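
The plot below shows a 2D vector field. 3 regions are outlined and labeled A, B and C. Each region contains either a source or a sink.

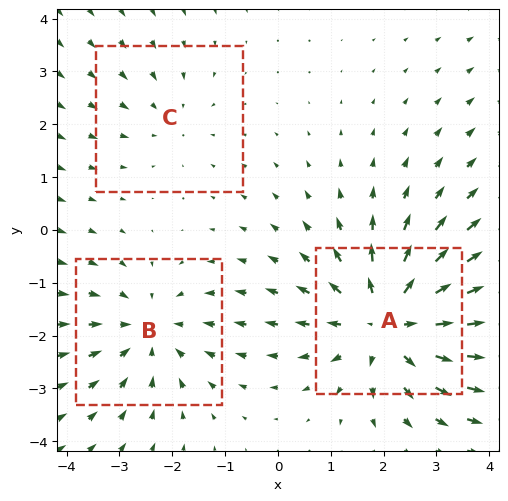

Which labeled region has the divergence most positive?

Divergence at each region's feature centre — A: about +5, B: about -3, C: about -2. Region A is most positive.

A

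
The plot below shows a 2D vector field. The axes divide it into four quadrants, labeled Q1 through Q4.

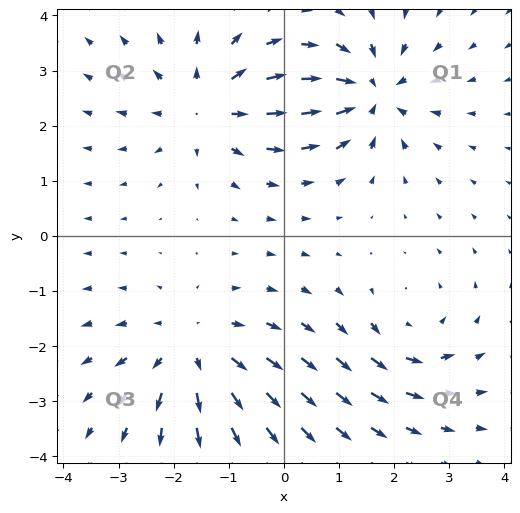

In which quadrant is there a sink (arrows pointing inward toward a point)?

Q1

The sink sits at approximately (1.6, 2.6), which lies in quadrant Q1. The divergence there is about -6, negative as expected for a sink.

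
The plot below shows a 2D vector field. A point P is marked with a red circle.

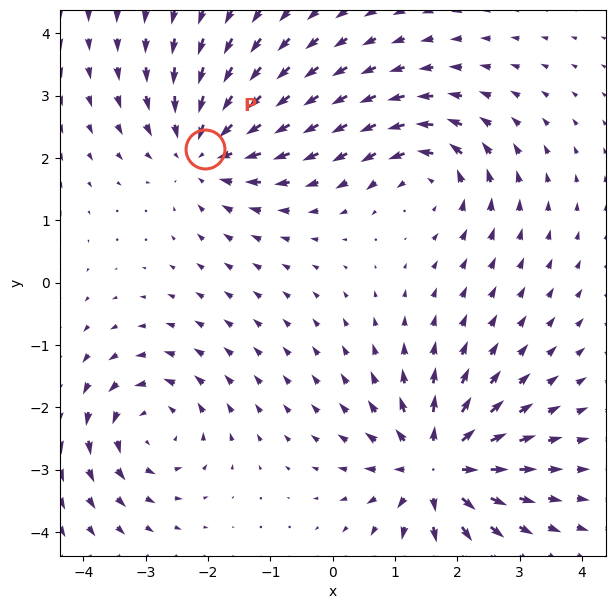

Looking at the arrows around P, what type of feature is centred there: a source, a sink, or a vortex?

sink

At P (-2.1, 2.1) the arrows converge inward. Divergence about -4, curl ≈0 — negative divergence with near-zero curl is a sink.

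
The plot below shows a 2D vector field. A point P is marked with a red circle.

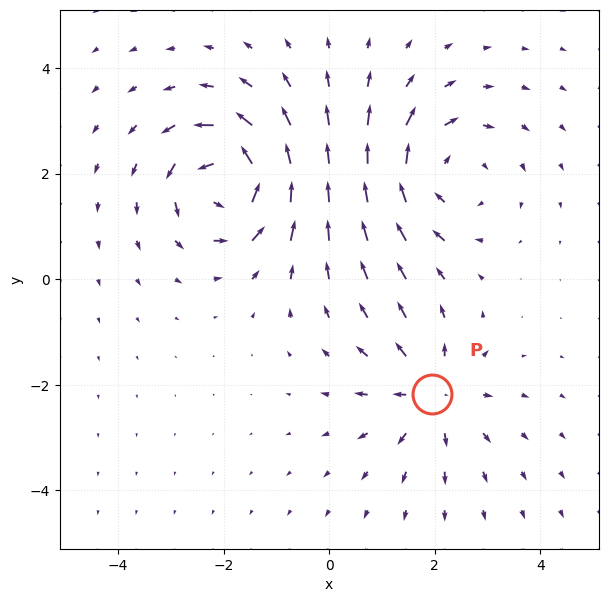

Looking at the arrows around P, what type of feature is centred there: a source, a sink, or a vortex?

At P (1.9, -2.2) the arrows spread outward. Divergence about +4, curl ≈0 — positive divergence with near-zero curl is a source.

source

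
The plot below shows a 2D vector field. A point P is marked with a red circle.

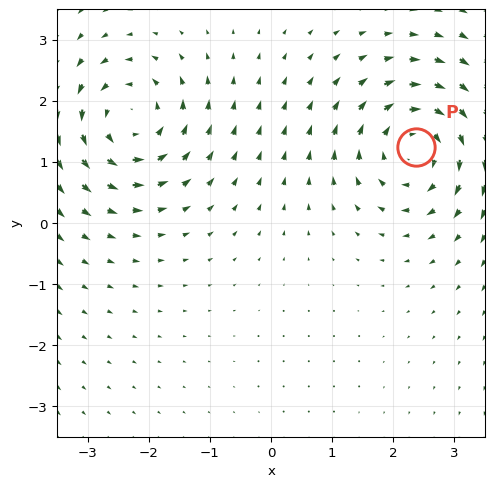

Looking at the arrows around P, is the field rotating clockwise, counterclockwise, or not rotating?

clockwise

Near P at (2.4, 1.2) the arrows circulate clockwise. The curl (z-component) there is about -5; negative curl means clockwise rotation.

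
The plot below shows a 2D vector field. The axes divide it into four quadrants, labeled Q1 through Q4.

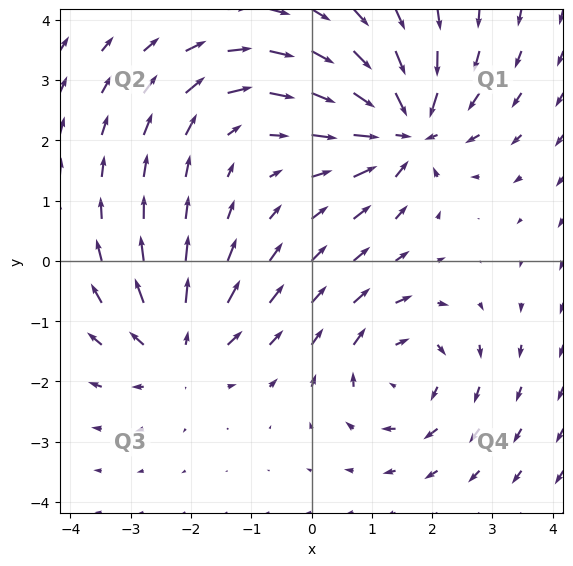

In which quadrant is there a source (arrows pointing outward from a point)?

The source sits at approximately (-2.2, -1.4), which lies in quadrant Q3. The divergence there is about +4, positive as expected for a source.

Q3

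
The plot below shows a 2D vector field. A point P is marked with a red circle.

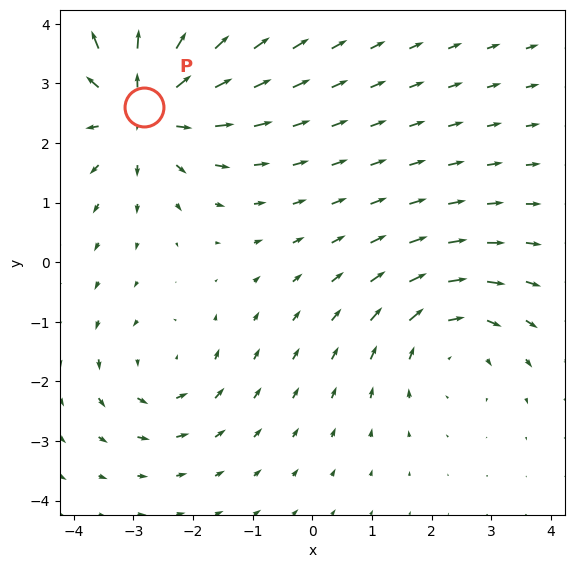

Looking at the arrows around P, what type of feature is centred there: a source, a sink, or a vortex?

At P (-2.8, 2.6) the arrows spread outward. Divergence about +4, curl ≈0 — positive divergence with near-zero curl is a source.

source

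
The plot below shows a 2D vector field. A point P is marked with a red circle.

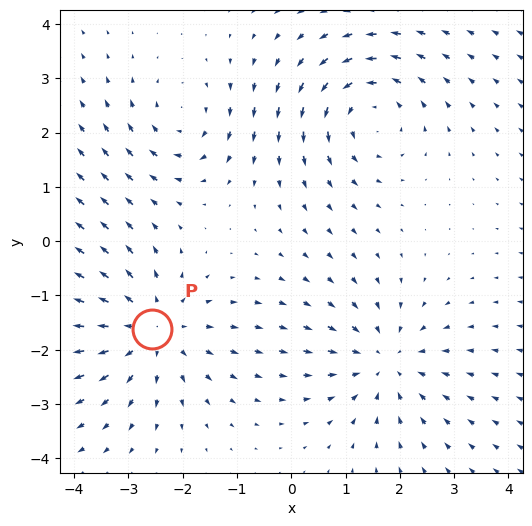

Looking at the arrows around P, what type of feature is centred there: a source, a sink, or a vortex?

source

At P (-2.6, -1.6) the arrows spread outward. Divergence about +4, curl ≈0 — positive divergence with near-zero curl is a source.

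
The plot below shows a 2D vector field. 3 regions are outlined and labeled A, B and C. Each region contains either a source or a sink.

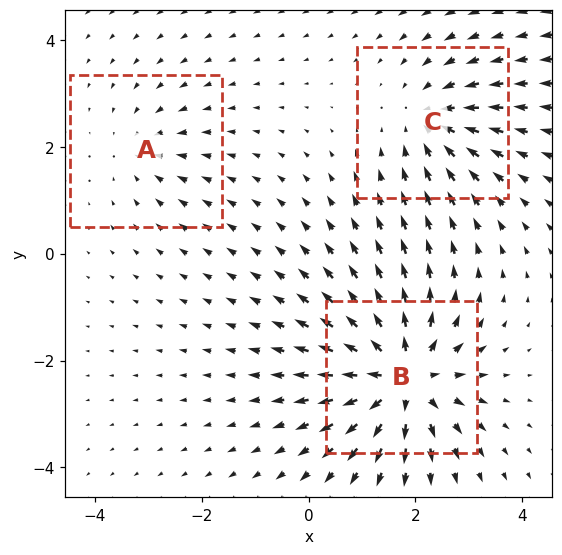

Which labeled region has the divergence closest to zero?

Divergence at each region's feature centre — A: about -2, B: about +6, C: about -3. Region A is closest to zero.

A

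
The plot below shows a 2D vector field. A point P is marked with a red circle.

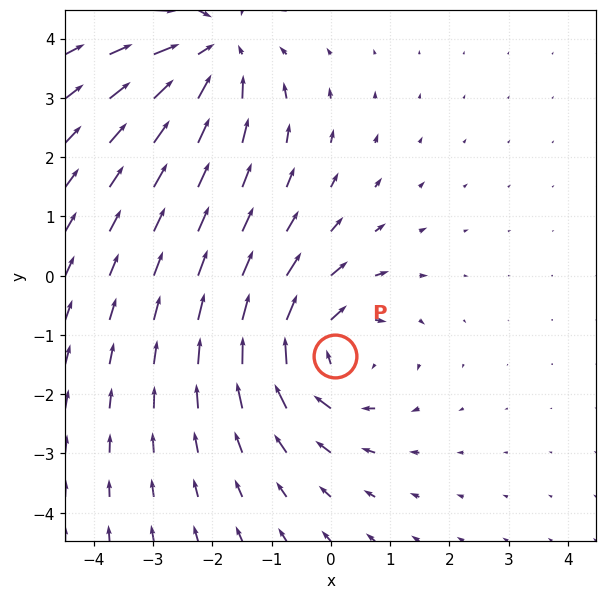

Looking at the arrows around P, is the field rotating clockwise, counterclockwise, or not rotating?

Near P at (0.1, -1.3) the arrows circulate clockwise. The curl (z-component) there is about -3; negative curl means clockwise rotation.

clockwise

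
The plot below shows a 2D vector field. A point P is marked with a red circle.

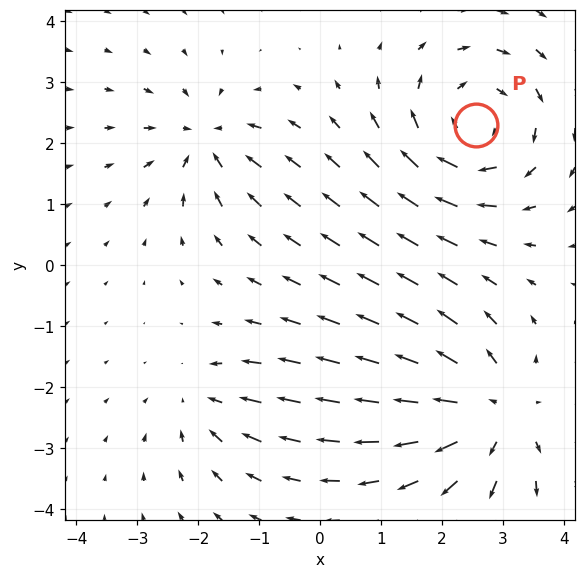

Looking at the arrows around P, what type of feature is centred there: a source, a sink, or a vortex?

At P (2.6, 2.3) the arrows circulate clockwise. Divergence ≈0, curl about -4 — near-zero divergence with nonzero curl is a vortex.

vortex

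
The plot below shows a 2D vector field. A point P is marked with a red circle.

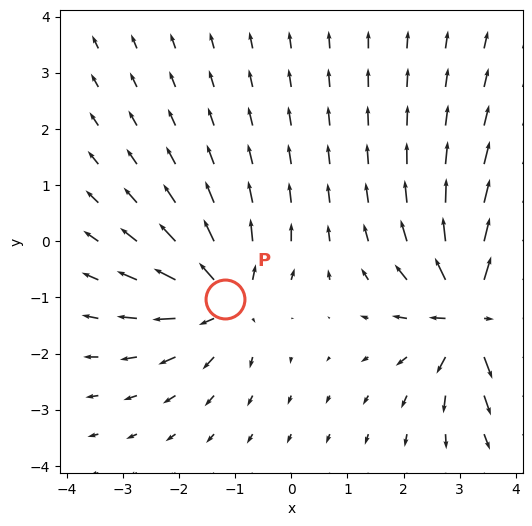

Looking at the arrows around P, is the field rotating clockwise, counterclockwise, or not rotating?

Near P at (-1.2, -1.0) the arrows show no circulation. The curl there is ≈0.

not rotating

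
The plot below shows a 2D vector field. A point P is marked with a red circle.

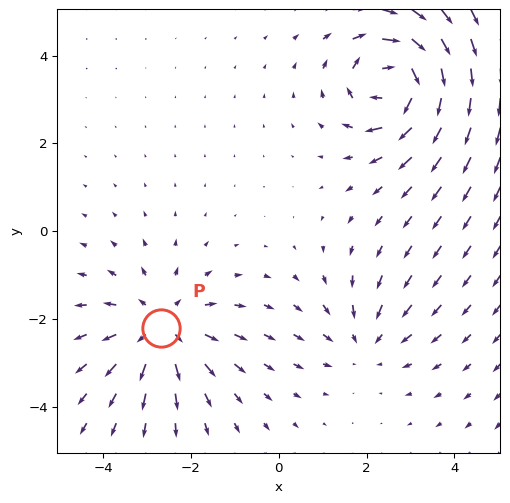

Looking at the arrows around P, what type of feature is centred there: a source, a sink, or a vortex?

At P (-2.7, -2.2) the arrows spread outward. Divergence about +3, curl ≈0 — positive divergence with near-zero curl is a source.

source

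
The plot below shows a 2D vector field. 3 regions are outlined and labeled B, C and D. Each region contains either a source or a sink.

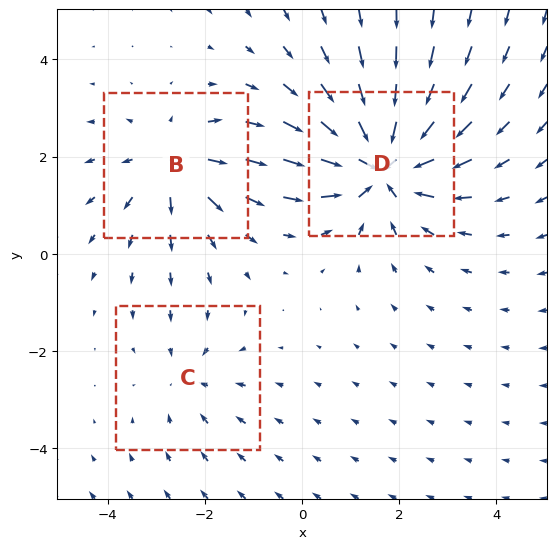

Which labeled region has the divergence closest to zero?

Divergence at each region's feature centre — B: about +3, C: about -2, D: about -5. Region C is closest to zero.

C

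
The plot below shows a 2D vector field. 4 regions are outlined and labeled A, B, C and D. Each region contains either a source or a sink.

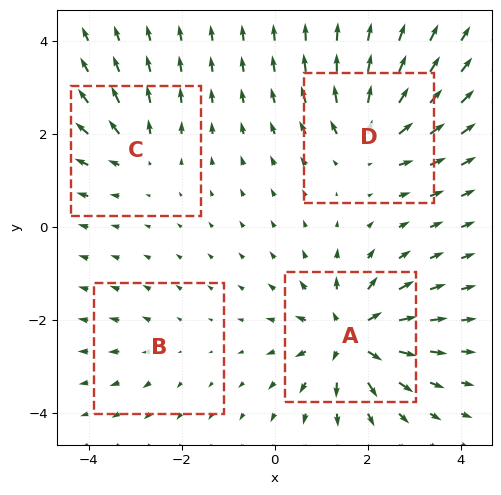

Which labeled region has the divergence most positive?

Divergence at each region's feature centre — A: about +8, B: about +2, C: about +4, D: about +6. Region A is most positive.

A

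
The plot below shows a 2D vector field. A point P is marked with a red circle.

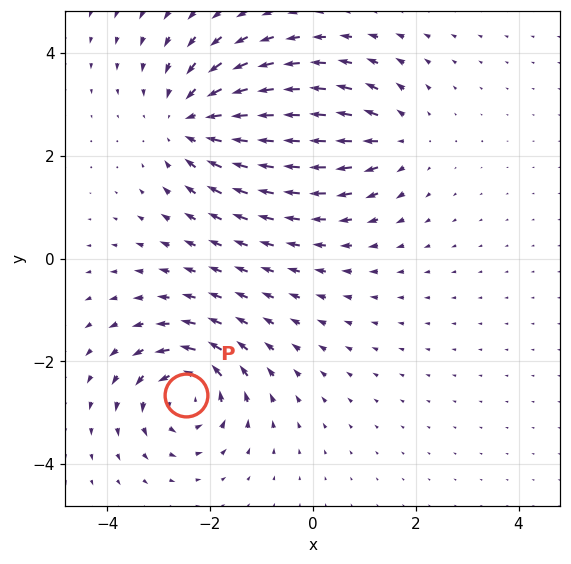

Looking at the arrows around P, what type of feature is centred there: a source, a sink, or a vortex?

At P (-2.5, -2.6) the arrows circulate counterclockwise. Divergence ≈0, curl about +6 — near-zero divergence with nonzero curl is a vortex.

vortex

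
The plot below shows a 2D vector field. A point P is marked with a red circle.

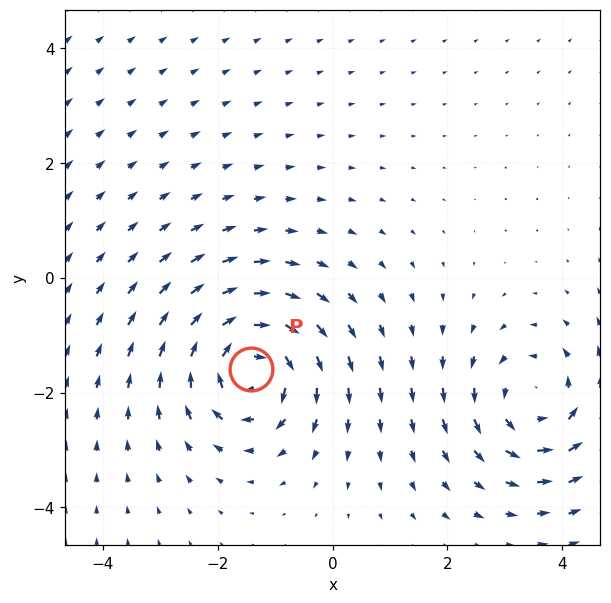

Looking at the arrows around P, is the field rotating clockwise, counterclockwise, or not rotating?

clockwise

Near P at (-1.4, -1.6) the arrows circulate clockwise. The curl (z-component) there is about -5; negative curl means clockwise rotation.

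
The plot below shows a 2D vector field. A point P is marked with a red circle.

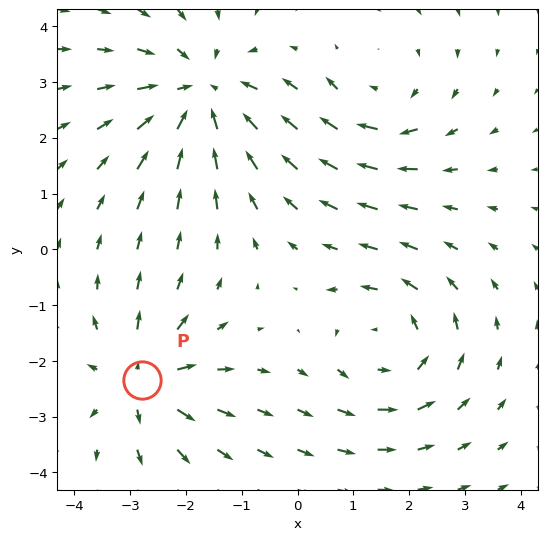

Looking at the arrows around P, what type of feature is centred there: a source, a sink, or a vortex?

At P (-2.8, -2.3) the arrows spread outward. Divergence about +4, curl ≈0 — positive divergence with near-zero curl is a source.

source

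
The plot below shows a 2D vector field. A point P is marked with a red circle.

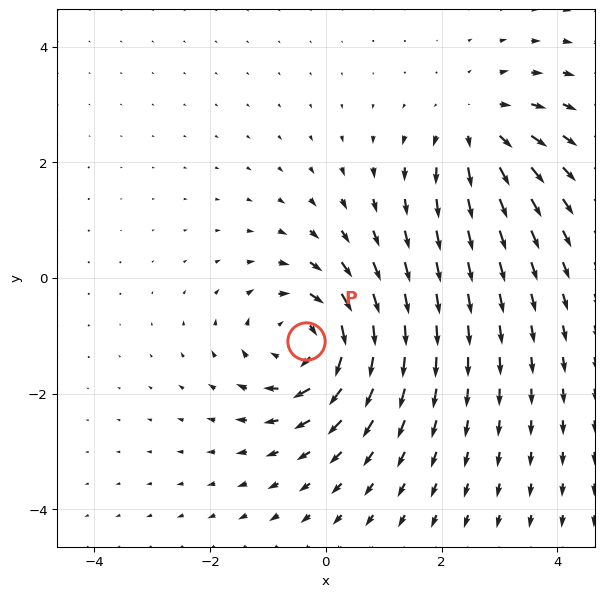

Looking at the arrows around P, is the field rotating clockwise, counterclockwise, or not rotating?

Near P at (-0.3, -1.1) the arrows circulate clockwise. The curl (z-component) there is about -4; negative curl means clockwise rotation.

clockwise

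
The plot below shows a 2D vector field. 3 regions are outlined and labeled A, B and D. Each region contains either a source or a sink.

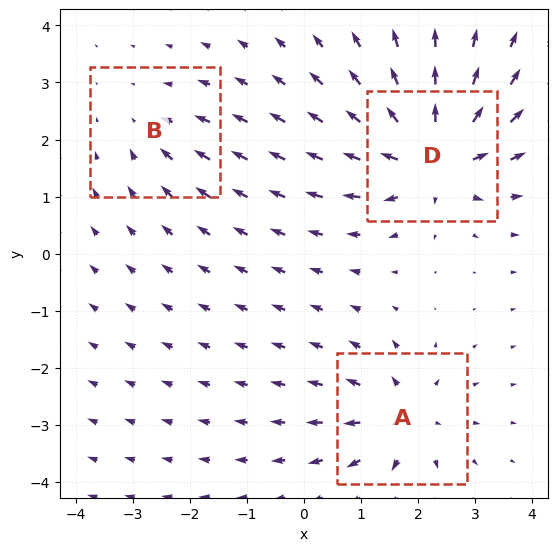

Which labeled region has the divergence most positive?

D

Divergence at each region's feature centre — A: about +4, B: about -2, D: about +6. Region D is most positive.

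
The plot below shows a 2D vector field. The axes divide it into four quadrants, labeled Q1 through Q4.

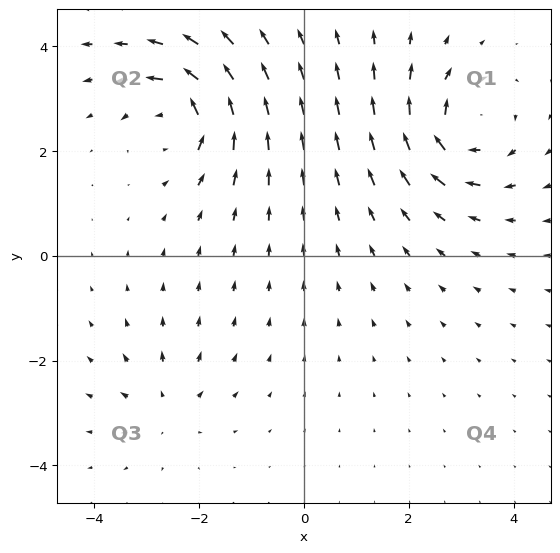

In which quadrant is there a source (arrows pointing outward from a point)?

The source sits at approximately (-2.6, -2.9), which lies in quadrant Q3. The divergence there is about +3, positive as expected for a source.

Q3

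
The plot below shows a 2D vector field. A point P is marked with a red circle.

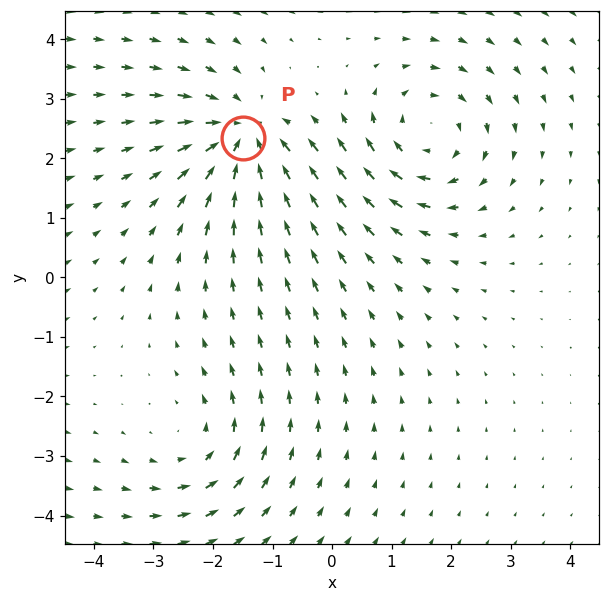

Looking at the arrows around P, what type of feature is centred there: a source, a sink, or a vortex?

sink

At P (-1.5, 2.3) the arrows converge inward. Divergence about -5, curl ≈0 — negative divergence with near-zero curl is a sink.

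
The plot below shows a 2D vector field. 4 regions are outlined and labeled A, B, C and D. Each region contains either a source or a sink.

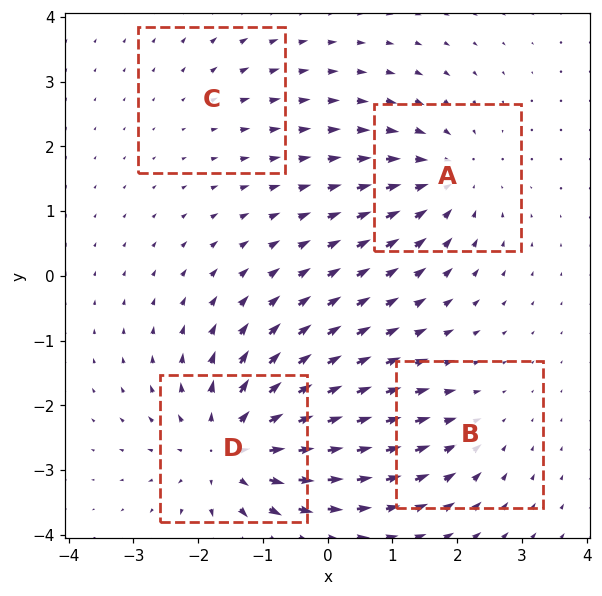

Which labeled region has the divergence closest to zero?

Divergence at each region's feature centre — A: about -5, B: about -3, C: about +2, D: about +7. Region C is closest to zero.

C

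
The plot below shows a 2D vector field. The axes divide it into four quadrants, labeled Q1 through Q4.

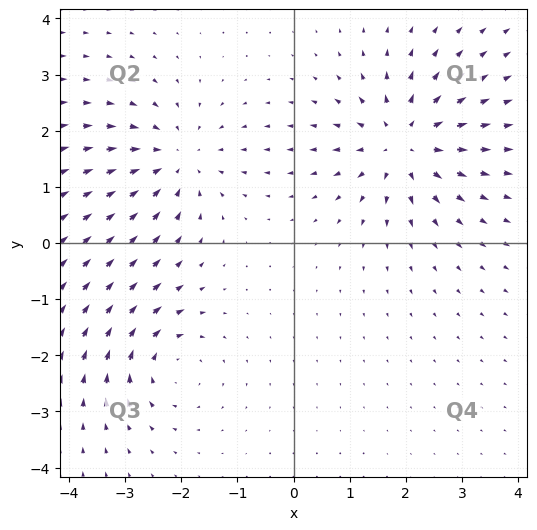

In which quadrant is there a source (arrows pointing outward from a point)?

Q1

The source sits at approximately (2.0, 1.8), which lies in quadrant Q1. The divergence there is about +6, positive as expected for a source.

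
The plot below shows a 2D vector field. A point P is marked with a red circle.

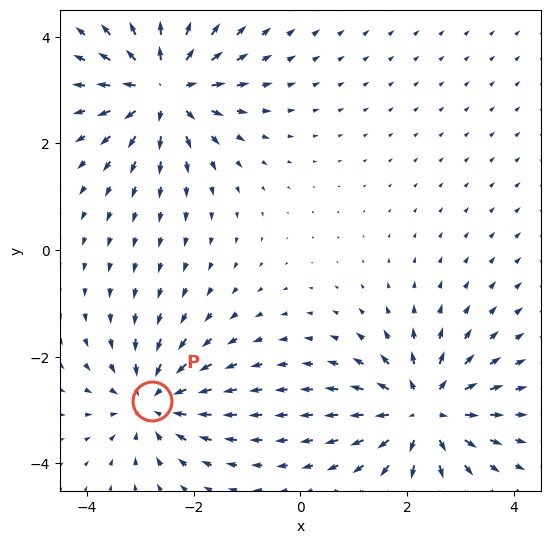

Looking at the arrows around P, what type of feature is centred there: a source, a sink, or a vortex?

At P (-2.8, -2.8) the arrows converge inward. Divergence about -5, curl ≈0 — negative divergence with near-zero curl is a sink.

sink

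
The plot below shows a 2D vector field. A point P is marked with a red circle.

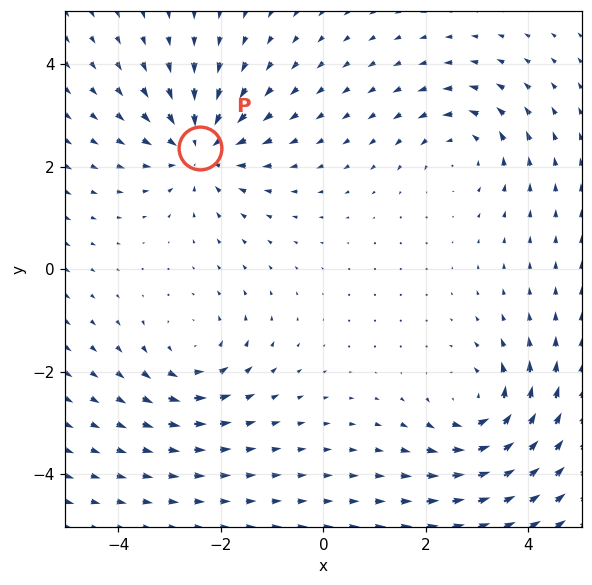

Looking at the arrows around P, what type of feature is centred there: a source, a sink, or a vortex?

sink

At P (-2.4, 2.4) the arrows converge inward. Divergence about -5, curl ≈0 — negative divergence with near-zero curl is a sink.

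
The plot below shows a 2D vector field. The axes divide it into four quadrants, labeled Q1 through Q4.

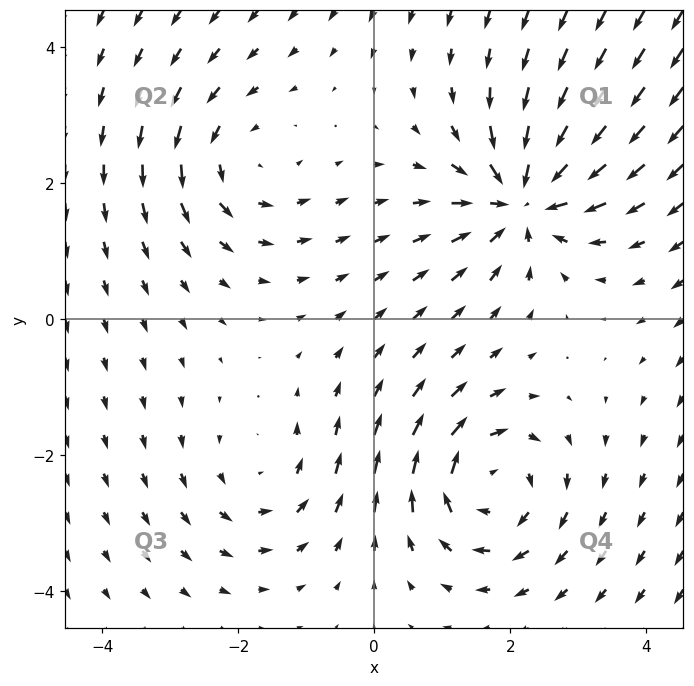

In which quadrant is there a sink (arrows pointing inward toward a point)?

Q1

The sink sits at approximately (2.2, 1.8), which lies in quadrant Q1. The divergence there is about -5, negative as expected for a sink.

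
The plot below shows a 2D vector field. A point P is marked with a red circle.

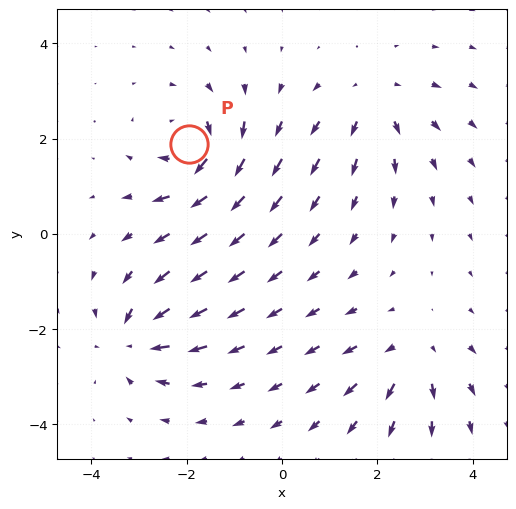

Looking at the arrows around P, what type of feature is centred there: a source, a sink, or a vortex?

At P (-1.9, 1.9) the arrows circulate clockwise. Divergence ≈0, curl about -7 — near-zero divergence with nonzero curl is a vortex.

vortex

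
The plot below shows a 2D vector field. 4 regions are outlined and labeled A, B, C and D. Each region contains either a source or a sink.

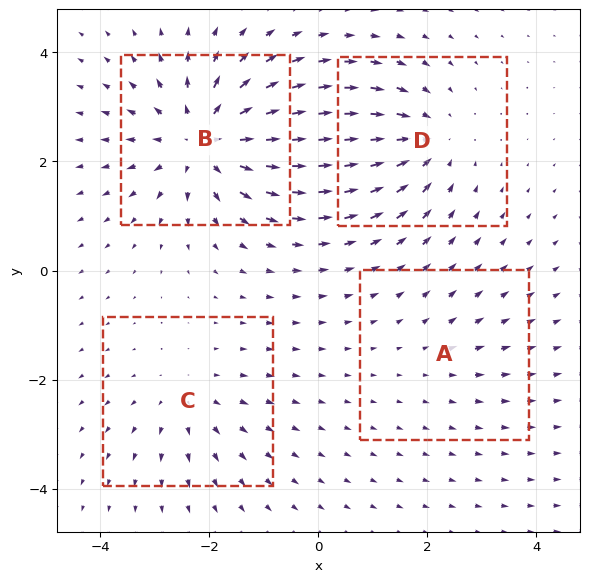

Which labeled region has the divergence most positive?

Divergence at each region's feature centre — A: about +2, B: about +7, C: about +3, D: about -4. Region B is most positive.

B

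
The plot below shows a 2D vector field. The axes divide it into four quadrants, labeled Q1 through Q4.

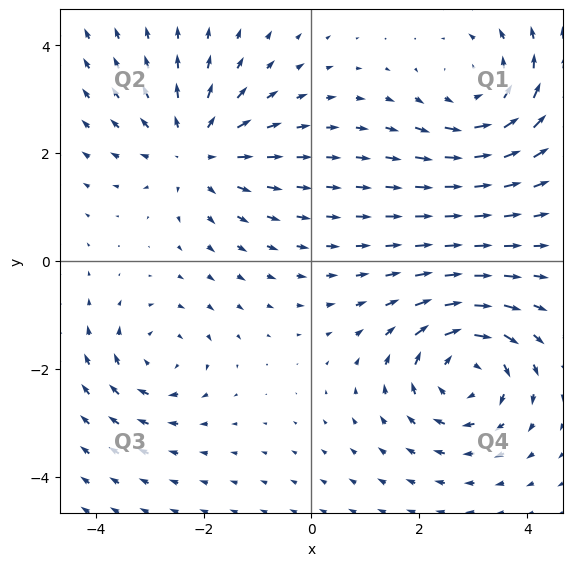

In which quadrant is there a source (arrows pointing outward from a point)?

Q2

The source sits at approximately (-2.1, 2.0), which lies in quadrant Q2. The divergence there is about +4, positive as expected for a source.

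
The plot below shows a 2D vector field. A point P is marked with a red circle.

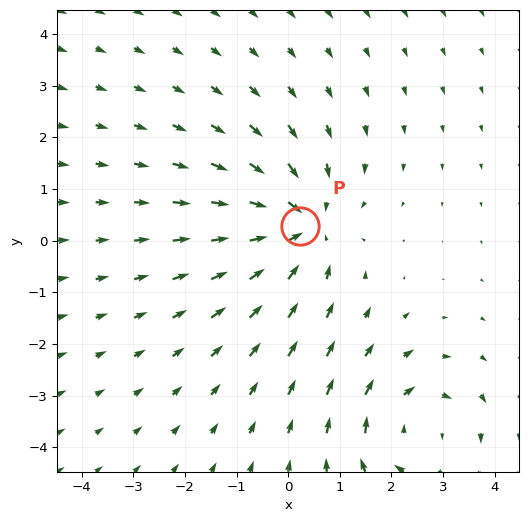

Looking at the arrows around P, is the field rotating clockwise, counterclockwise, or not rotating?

Near P at (0.2, 0.3) the arrows show no circulation. The curl there is ≈0.

not rotating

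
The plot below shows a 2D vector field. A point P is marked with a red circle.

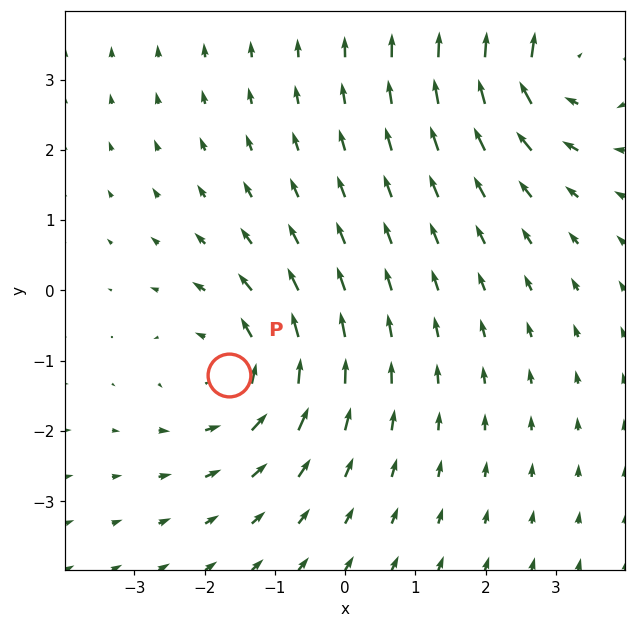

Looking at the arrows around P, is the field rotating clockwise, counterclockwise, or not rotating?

Near P at (-1.6, -1.2) the arrows circulate counterclockwise. The curl (z-component) there is about +4; positive curl means counterclockwise rotation.

counterclockwise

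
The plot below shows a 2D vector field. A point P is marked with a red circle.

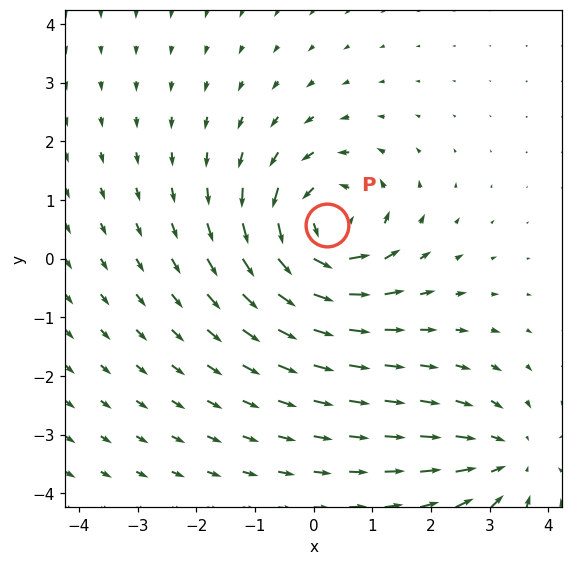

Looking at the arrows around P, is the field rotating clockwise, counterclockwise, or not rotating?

counterclockwise

Near P at (0.2, 0.6) the arrows circulate counterclockwise. The curl (z-component) there is about +5; positive curl means counterclockwise rotation.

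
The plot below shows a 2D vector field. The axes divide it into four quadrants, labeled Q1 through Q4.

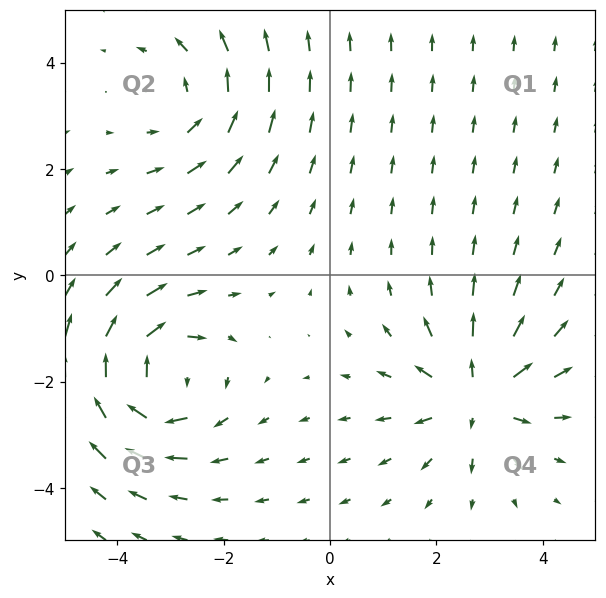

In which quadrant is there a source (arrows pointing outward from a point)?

Q4

The source sits at approximately (2.7, -2.3), which lies in quadrant Q4. The divergence there is about +4, positive as expected for a source.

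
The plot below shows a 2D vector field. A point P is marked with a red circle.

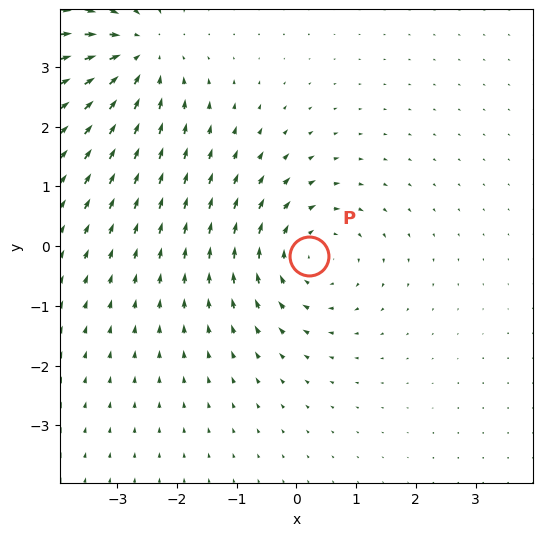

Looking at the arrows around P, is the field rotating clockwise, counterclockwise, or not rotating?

clockwise

Near P at (0.2, -0.2) the arrows circulate clockwise. The curl (z-component) there is about -4; negative curl means clockwise rotation.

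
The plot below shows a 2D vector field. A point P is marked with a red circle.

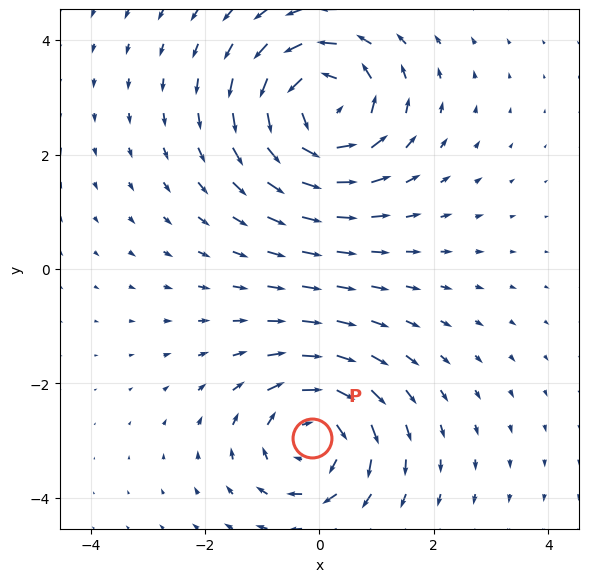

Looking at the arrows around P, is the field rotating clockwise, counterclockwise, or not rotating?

clockwise

Near P at (-0.1, -3.0) the arrows circulate clockwise. The curl (z-component) there is about -4; negative curl means clockwise rotation.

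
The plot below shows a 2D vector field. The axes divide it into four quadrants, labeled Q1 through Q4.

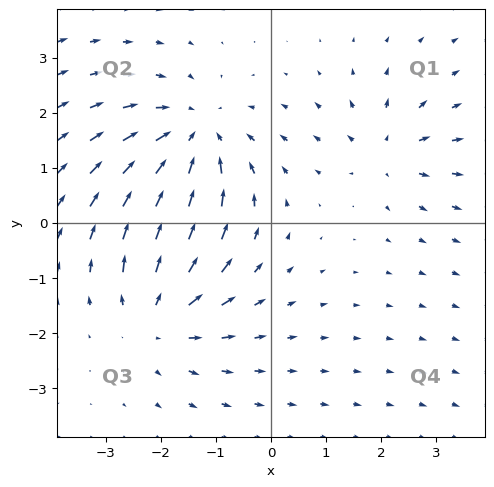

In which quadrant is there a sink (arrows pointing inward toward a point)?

The sink sits at approximately (-1.4, 1.5), which lies in quadrant Q2. The divergence there is about -4, negative as expected for a sink.

Q2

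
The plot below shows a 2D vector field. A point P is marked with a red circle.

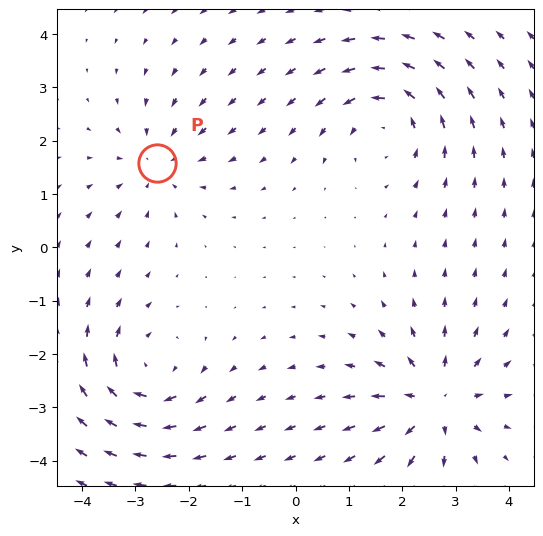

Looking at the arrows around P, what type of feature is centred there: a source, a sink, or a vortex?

sink

At P (-2.6, 1.6) the arrows converge inward. Divergence about -4, curl ≈0 — negative divergence with near-zero curl is a sink.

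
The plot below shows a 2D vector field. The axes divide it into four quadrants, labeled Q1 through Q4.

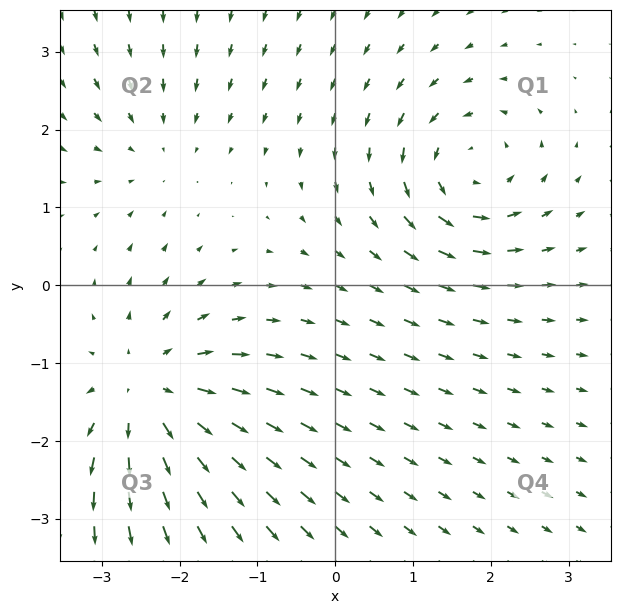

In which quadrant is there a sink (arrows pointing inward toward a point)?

Q2

The sink sits at approximately (-2.3, 1.7), which lies in quadrant Q2. The divergence there is about -2, negative as expected for a sink.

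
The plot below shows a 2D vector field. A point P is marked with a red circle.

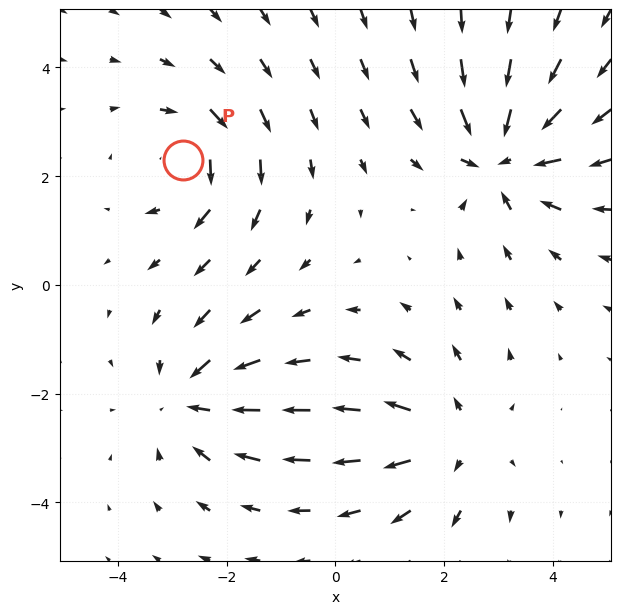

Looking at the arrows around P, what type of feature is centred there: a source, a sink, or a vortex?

vortex

At P (-2.8, 2.3) the arrows circulate clockwise. Divergence ≈0, curl about -4 — near-zero divergence with nonzero curl is a vortex.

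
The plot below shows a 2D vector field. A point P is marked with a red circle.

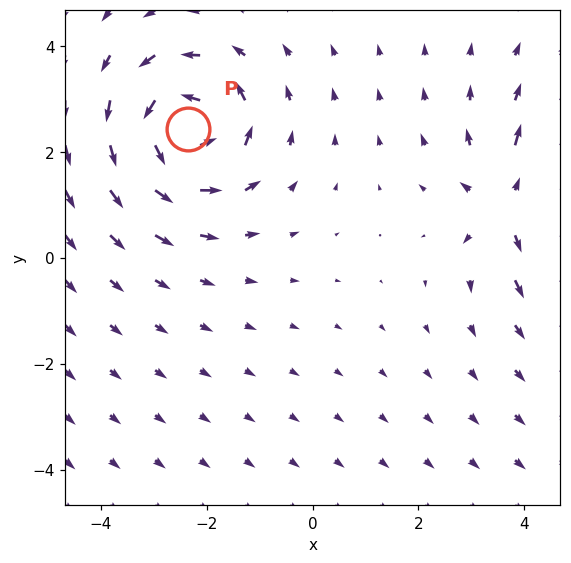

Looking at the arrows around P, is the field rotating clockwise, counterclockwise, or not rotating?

Near P at (-2.4, 2.4) the arrows circulate counterclockwise. The curl (z-component) there is about +5; positive curl means counterclockwise rotation.

counterclockwise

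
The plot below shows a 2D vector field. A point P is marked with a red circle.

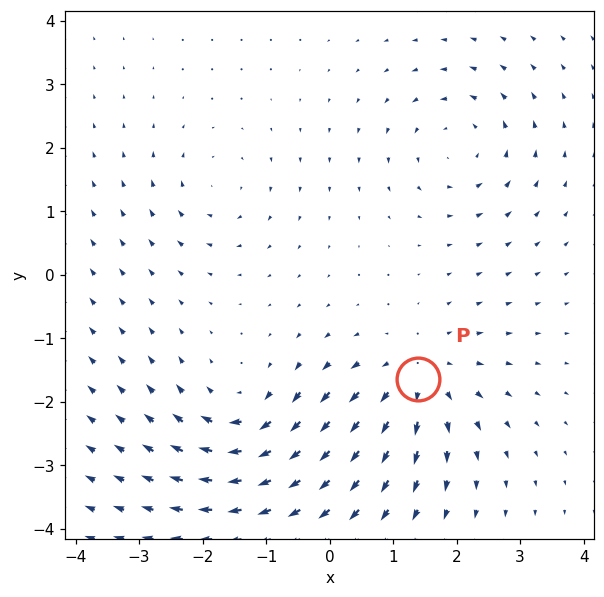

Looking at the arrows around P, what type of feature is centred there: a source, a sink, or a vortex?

source

At P (1.4, -1.6) the arrows spread outward. Divergence about +5, curl ≈0 — positive divergence with near-zero curl is a source.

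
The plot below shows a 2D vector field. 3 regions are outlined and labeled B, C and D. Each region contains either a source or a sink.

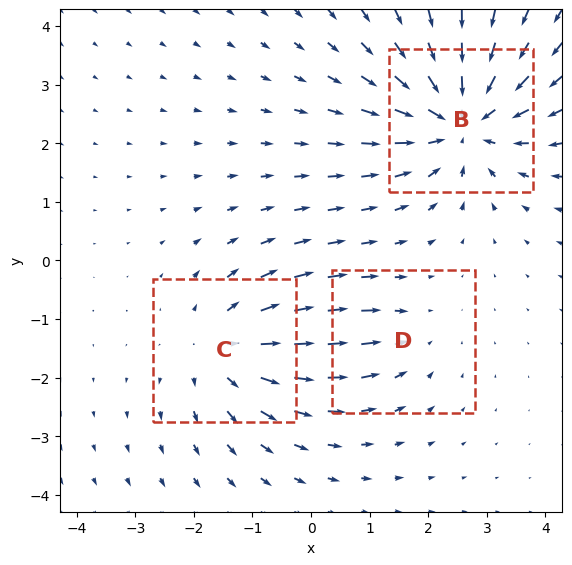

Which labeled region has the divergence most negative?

B

Divergence at each region's feature centre — B: about -5, C: about +3, D: about -2. Region B is most negative.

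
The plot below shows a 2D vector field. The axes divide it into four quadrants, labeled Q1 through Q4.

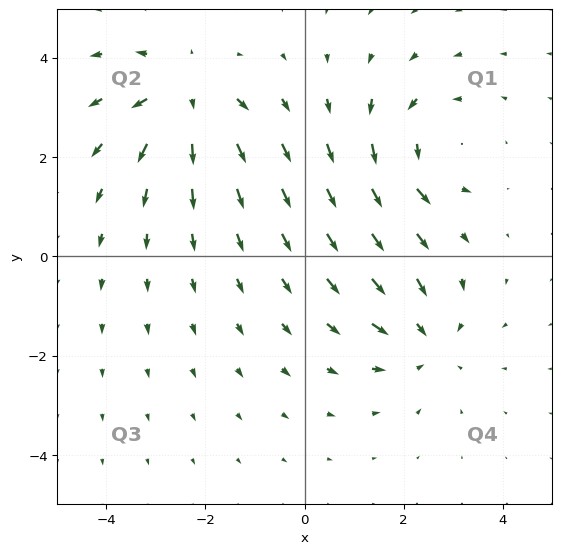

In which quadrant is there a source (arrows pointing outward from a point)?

The source sits at approximately (-2.4, 3.2), which lies in quadrant Q2. The divergence there is about +5, positive as expected for a source.

Q2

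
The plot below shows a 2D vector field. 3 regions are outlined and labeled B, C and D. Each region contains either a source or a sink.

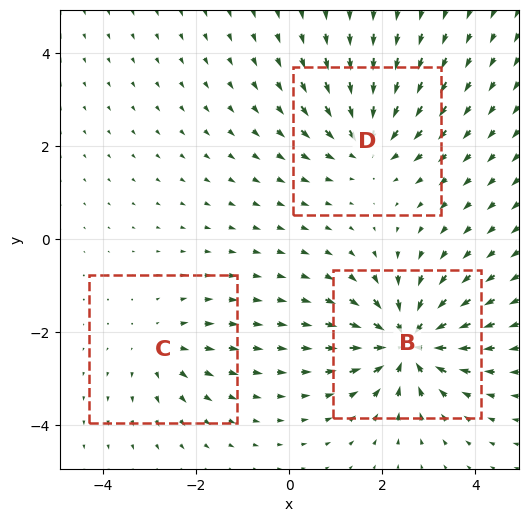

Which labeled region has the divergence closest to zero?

Divergence at each region's feature centre — B: about -5, C: about +2, D: about -4. Region C is closest to zero.

C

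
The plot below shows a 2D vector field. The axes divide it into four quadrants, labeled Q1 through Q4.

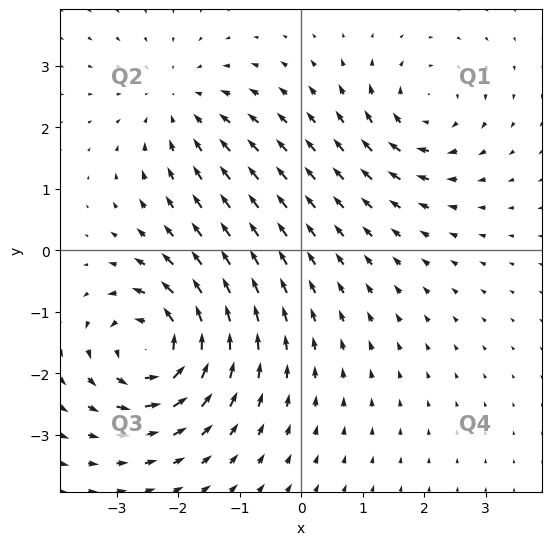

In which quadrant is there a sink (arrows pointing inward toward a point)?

Q2

The sink sits at approximately (-2.0, 2.4), which lies in quadrant Q2. The divergence there is about -3, negative as expected for a sink.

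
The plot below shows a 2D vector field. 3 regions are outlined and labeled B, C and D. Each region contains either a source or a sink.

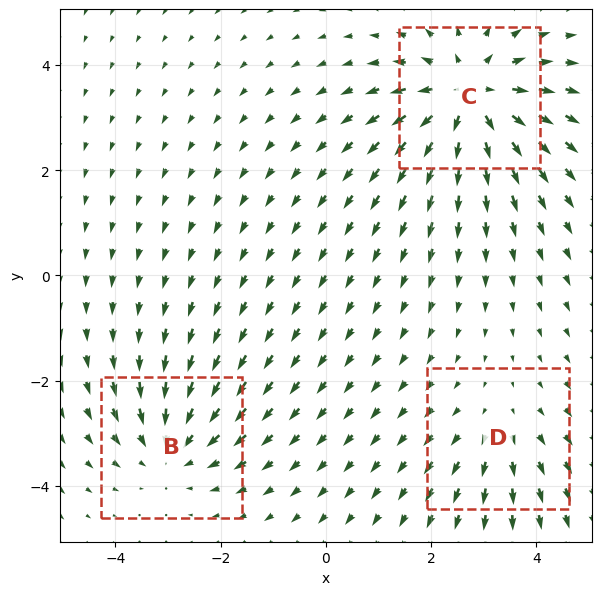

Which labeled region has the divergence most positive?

Divergence at each region's feature centre — B: about -3, C: about +5, D: about +2. Region C is most positive.

C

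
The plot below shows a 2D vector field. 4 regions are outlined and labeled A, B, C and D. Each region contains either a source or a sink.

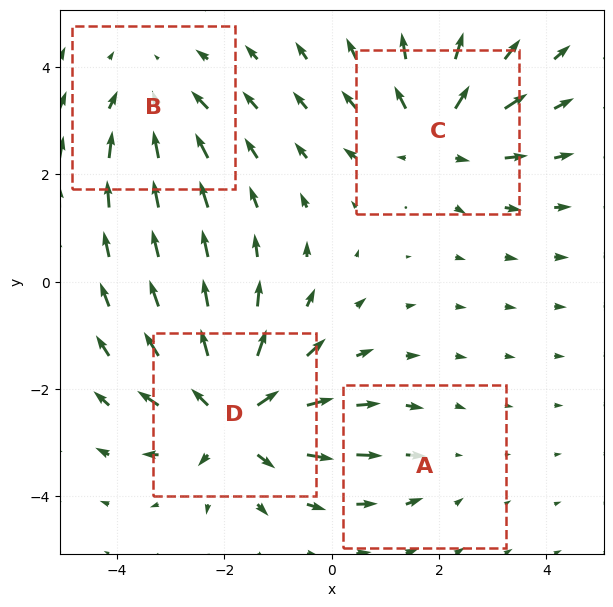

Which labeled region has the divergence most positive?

D

Divergence at each region's feature centre — A: about -2, B: about -3, C: about +4, D: about +6. Region D is most positive.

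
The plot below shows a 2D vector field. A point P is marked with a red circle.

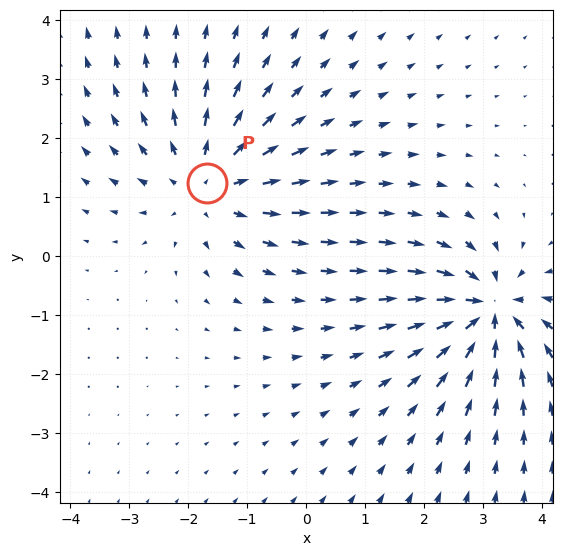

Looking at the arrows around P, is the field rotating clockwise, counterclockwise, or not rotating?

Near P at (-1.7, 1.2) the arrows show no circulation. The curl there is ≈0.

not rotating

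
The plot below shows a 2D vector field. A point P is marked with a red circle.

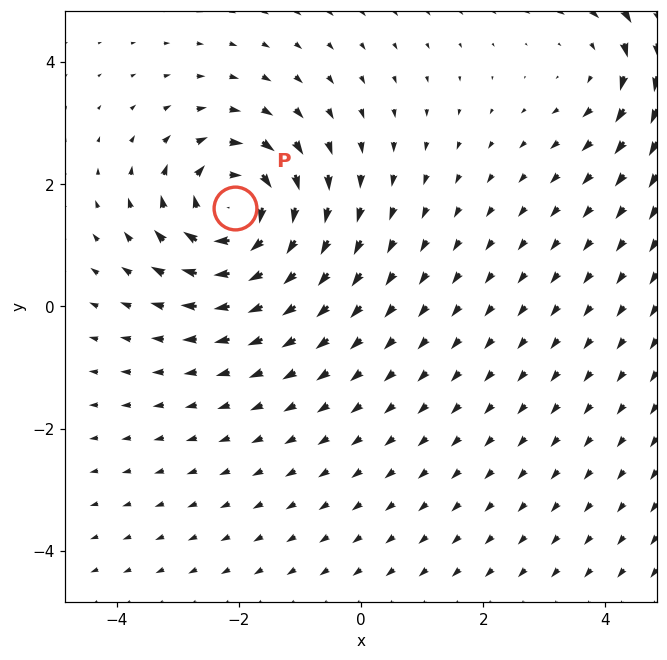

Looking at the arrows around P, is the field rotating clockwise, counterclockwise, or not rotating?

clockwise

Near P at (-2.1, 1.6) the arrows circulate clockwise. The curl (z-component) there is about -6; negative curl means clockwise rotation.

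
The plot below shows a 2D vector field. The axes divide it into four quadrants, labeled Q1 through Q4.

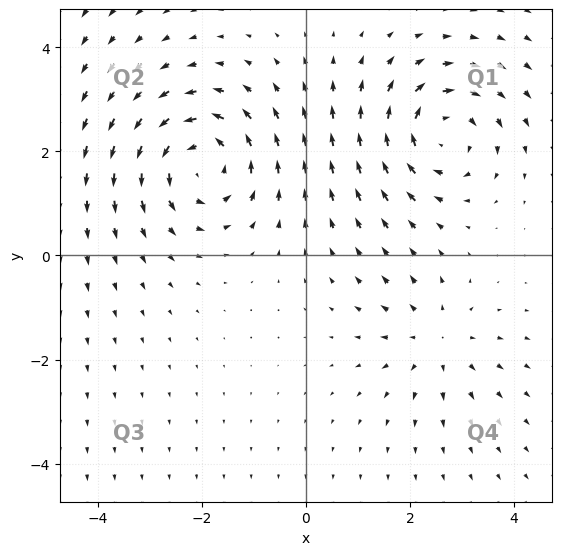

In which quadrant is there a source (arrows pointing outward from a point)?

Q4

The source sits at approximately (2.5, -1.6), which lies in quadrant Q4. The divergence there is about +3, positive as expected for a source.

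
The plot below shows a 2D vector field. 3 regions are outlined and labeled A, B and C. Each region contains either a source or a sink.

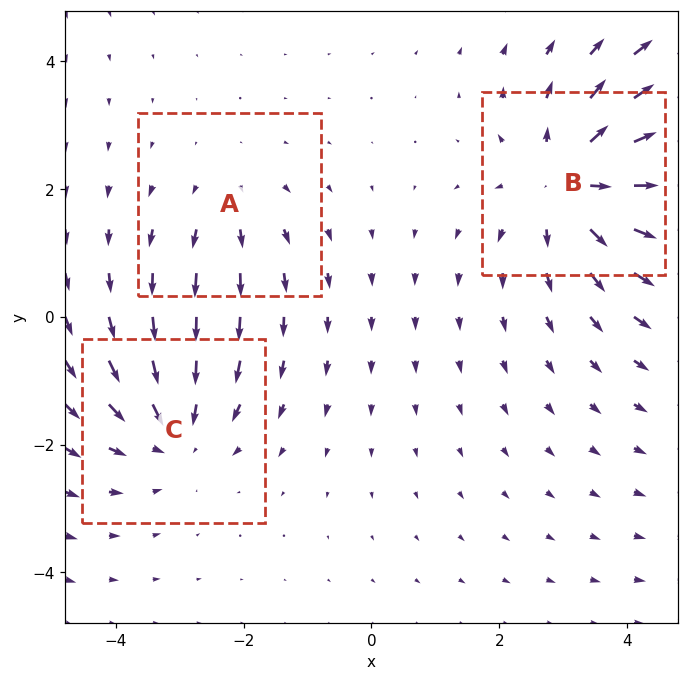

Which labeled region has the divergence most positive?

B

Divergence at each region's feature centre — A: about +2, B: about +4, C: about -3. Region B is most positive.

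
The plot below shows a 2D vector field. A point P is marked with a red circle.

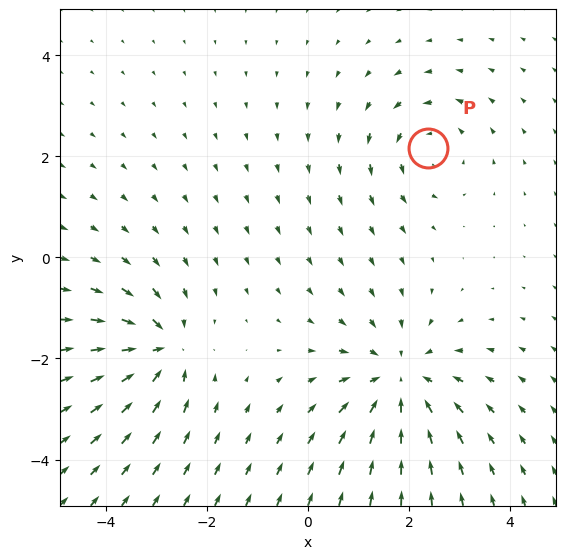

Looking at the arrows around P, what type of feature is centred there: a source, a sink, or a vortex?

vortex

At P (2.4, 2.2) the arrows circulate counterclockwise. Divergence ≈0, curl about +3 — near-zero divergence with nonzero curl is a vortex.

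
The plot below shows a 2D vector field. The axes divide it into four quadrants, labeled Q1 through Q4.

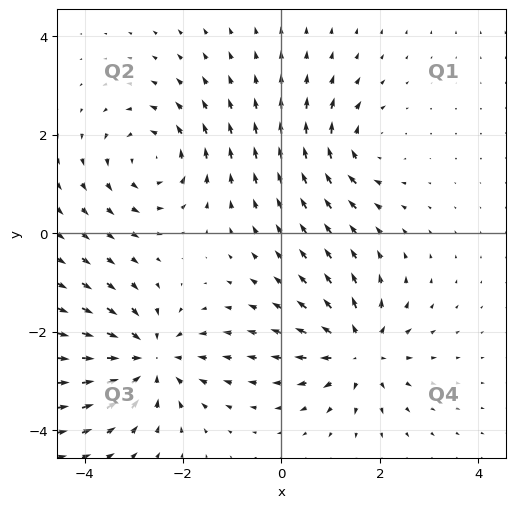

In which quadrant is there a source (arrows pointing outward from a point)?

Q4

The source sits at approximately (1.6, -2.4), which lies in quadrant Q4. The divergence there is about +4, positive as expected for a source.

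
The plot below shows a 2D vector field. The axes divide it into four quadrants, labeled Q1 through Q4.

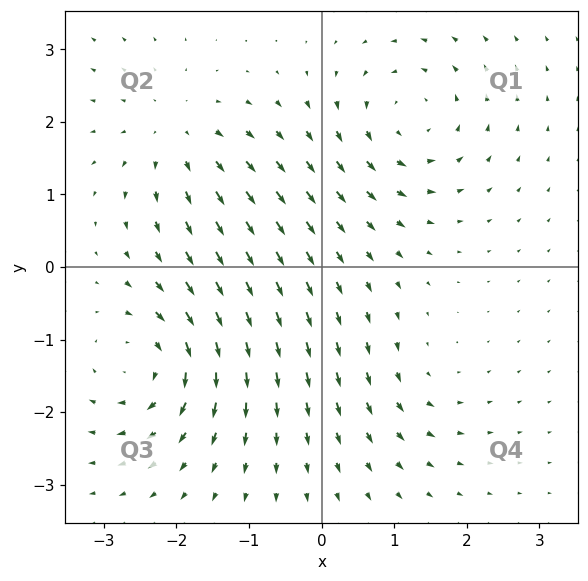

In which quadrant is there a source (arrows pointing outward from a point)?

The source sits at approximately (-2.0, 1.8), which lies in quadrant Q2. The divergence there is about +4, positive as expected for a source.

Q2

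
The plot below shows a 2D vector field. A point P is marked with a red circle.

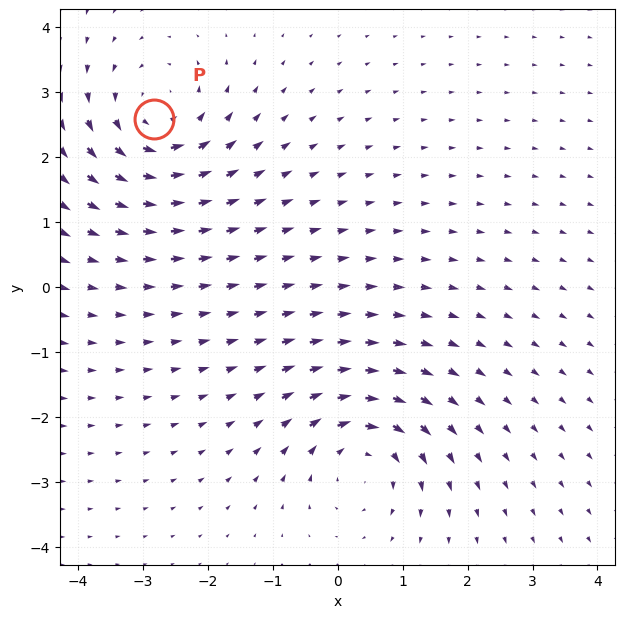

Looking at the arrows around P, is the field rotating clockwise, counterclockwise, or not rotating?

Near P at (-2.8, 2.6) the arrows circulate counterclockwise. The curl (z-component) there is about +5; positive curl means counterclockwise rotation.

counterclockwise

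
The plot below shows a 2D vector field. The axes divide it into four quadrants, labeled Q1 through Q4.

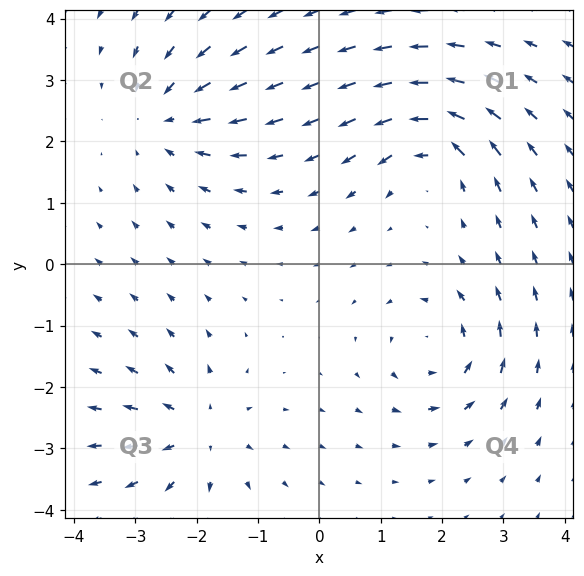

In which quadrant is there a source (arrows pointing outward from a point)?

Q3

The source sits at approximately (-2.0, -2.7), which lies in quadrant Q3. The divergence there is about +5, positive as expected for a source.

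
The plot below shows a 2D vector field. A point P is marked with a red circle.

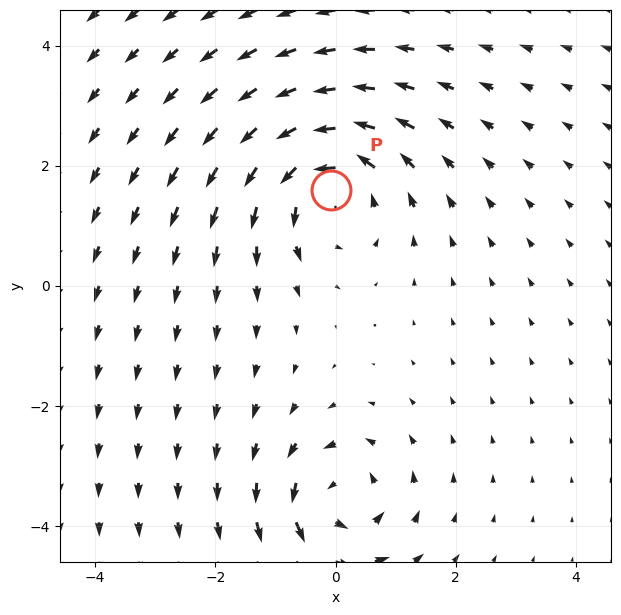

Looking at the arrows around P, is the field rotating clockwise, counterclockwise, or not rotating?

counterclockwise

Near P at (-0.1, 1.6) the arrows circulate counterclockwise. The curl (z-component) there is about +4; positive curl means counterclockwise rotation.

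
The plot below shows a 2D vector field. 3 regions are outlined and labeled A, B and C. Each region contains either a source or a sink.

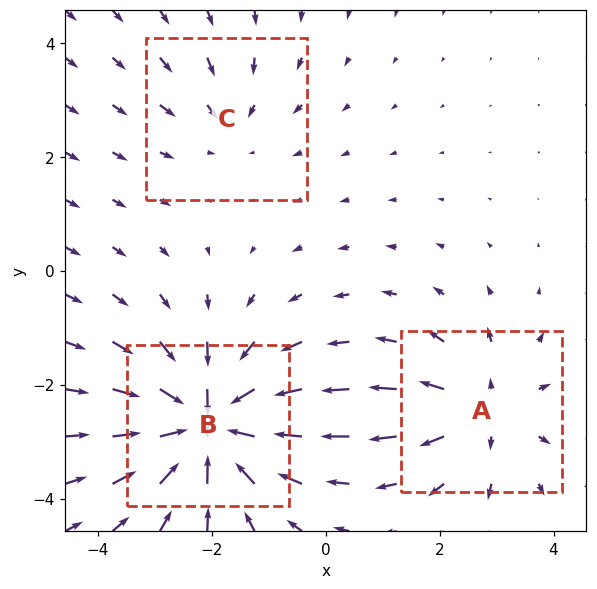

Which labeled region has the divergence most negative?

B

Divergence at each region's feature centre — A: about +3, B: about -5, C: about -2. Region B is most negative.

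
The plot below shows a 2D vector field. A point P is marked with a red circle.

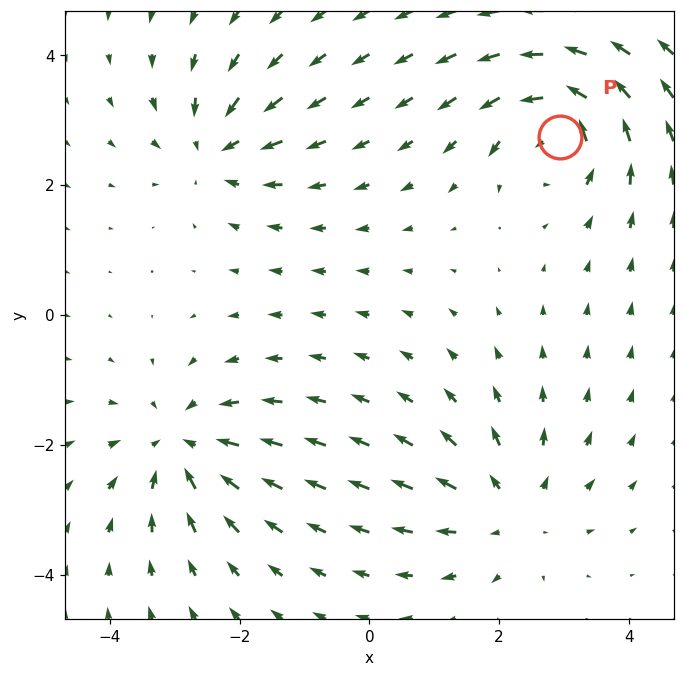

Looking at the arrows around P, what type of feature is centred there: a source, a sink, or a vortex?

At P (2.9, 2.7) the arrows circulate counterclockwise. Divergence ≈0, curl about +7 — near-zero divergence with nonzero curl is a vortex.

vortex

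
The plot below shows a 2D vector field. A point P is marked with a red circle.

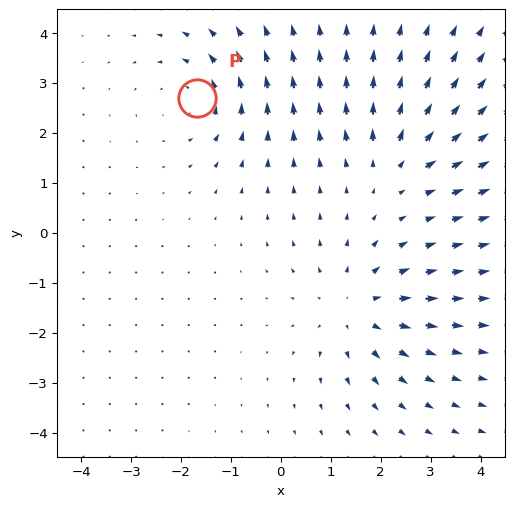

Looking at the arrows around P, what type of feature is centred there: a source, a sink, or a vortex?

vortex

At P (-1.7, 2.7) the arrows circulate counterclockwise. Divergence ≈0, curl about +4 — near-zero divergence with nonzero curl is a vortex.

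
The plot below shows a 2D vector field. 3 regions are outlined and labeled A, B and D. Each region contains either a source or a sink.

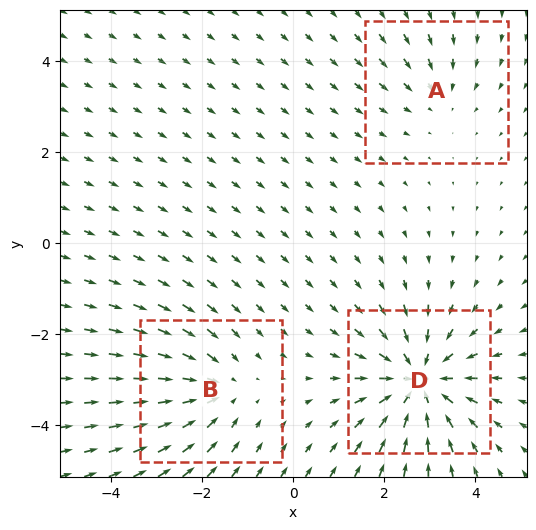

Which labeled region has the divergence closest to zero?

A

Divergence at each region's feature centre — A: about -2, B: about -3, D: about -5. Region A is closest to zero.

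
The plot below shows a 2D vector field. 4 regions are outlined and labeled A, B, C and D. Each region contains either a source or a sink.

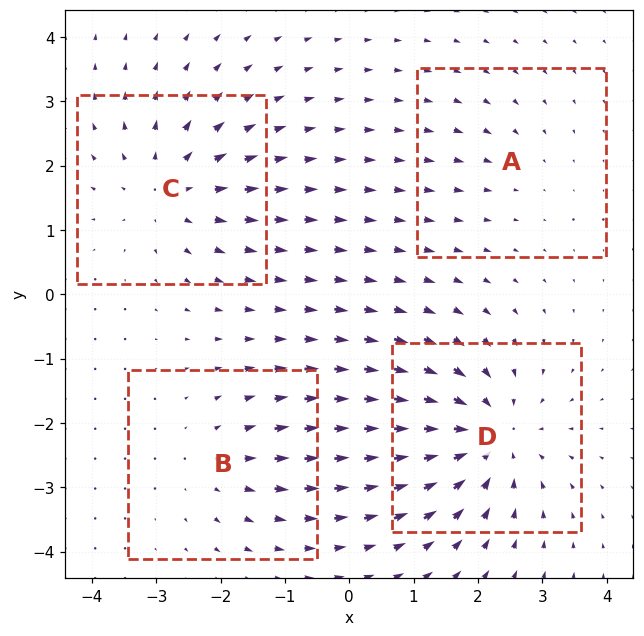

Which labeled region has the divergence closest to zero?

Divergence at each region's feature centre — A: about -2, B: about +3, C: about +5, D: about -6. Region A is closest to zero.

A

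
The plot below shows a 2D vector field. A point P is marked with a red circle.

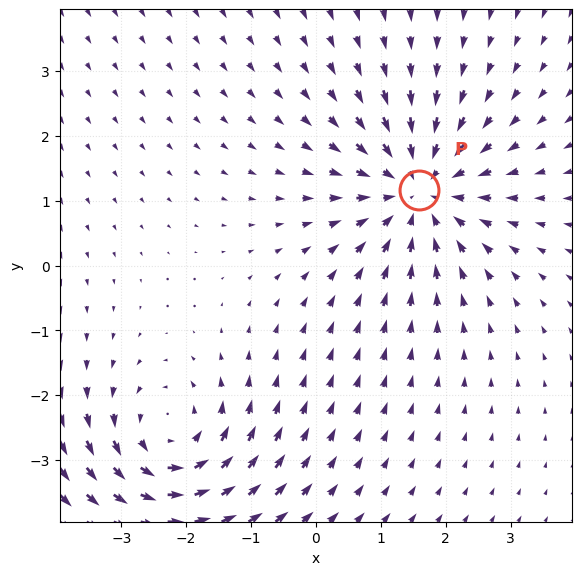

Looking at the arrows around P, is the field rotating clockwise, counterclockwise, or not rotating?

Near P at (1.6, 1.2) the arrows show no circulation. The curl there is ≈0.

not rotating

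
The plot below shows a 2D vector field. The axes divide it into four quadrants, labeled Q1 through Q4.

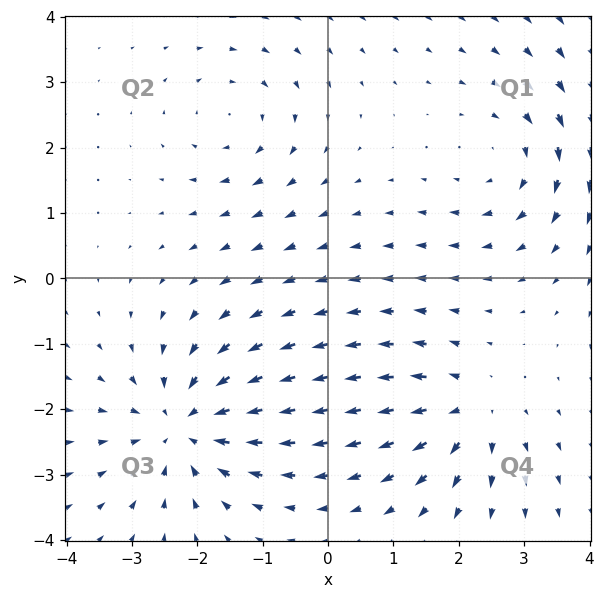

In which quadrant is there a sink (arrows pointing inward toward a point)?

Q3

The sink sits at approximately (-2.2, -2.3), which lies in quadrant Q3. The divergence there is about -5, negative as expected for a sink.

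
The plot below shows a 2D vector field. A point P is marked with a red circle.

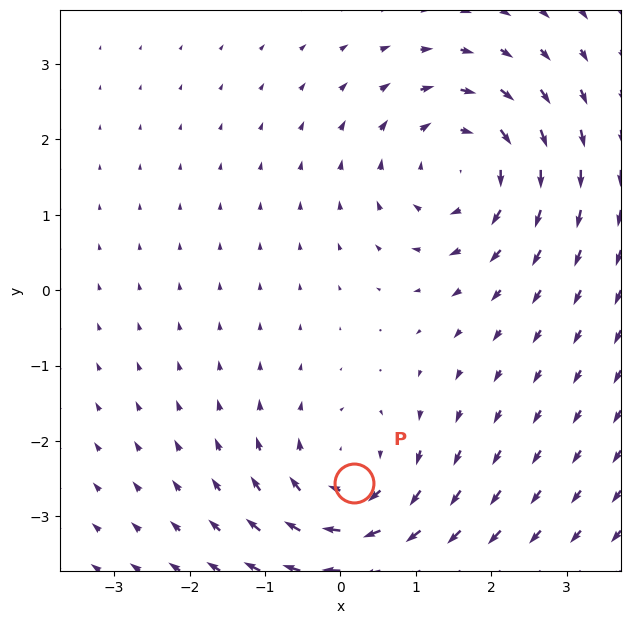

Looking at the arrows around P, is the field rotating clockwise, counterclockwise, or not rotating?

clockwise

Near P at (0.2, -2.6) the arrows circulate clockwise. The curl (z-component) there is about -3; negative curl means clockwise rotation.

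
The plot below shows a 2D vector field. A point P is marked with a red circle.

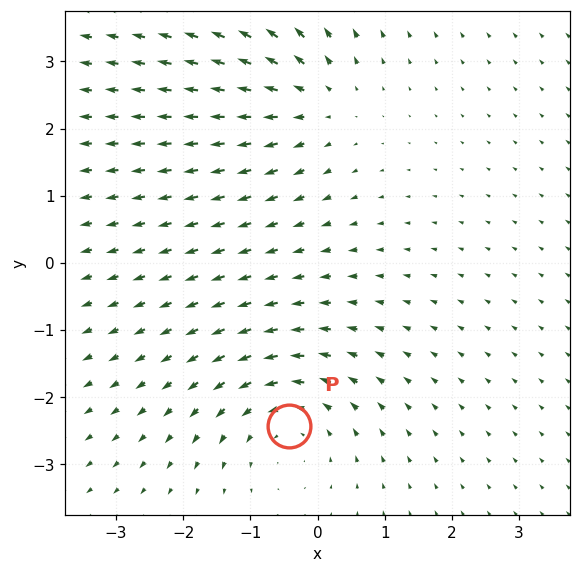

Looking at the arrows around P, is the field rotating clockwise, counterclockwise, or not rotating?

Near P at (-0.4, -2.4) the arrows circulate counterclockwise. The curl (z-component) there is about +3; positive curl means counterclockwise rotation.

counterclockwise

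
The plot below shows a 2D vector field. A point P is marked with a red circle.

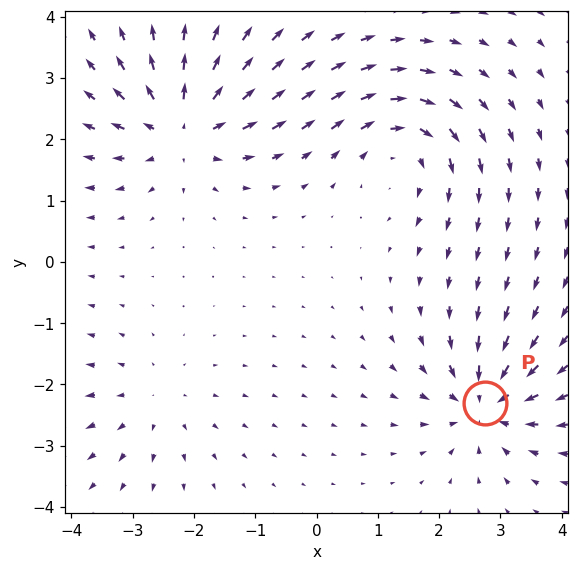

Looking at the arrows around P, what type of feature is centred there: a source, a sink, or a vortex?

sink

At P (2.7, -2.3) the arrows converge inward. Divergence about -5, curl ≈0 — negative divergence with near-zero curl is a sink.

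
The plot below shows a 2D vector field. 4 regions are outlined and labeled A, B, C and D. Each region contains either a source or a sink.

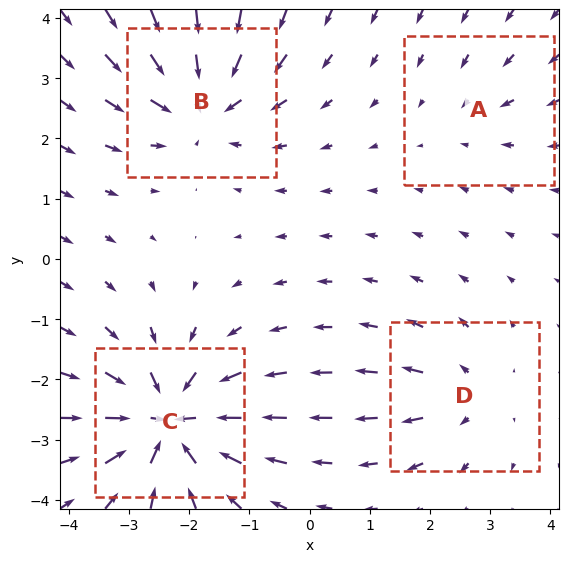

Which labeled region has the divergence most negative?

C

Divergence at each region's feature centre — A: about -2, B: about -6, C: about -8, D: about +4. Region C is most negative.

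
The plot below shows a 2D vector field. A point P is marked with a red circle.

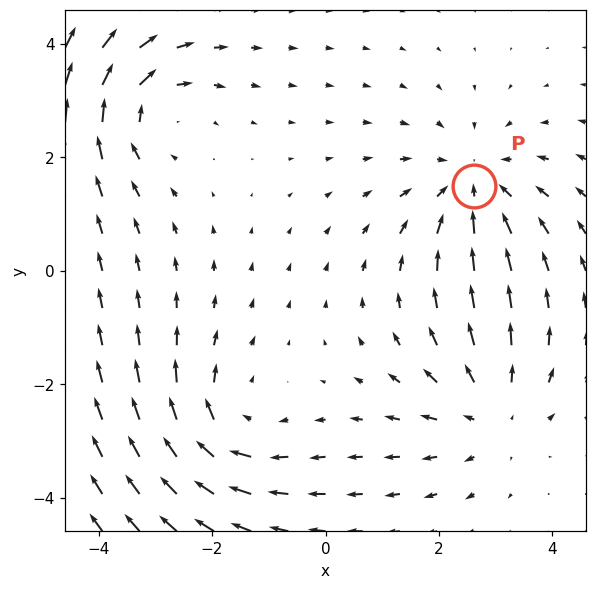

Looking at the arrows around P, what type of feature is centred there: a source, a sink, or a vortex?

sink

At P (2.6, 1.5) the arrows converge inward. Divergence about -3, curl ≈0 — negative divergence with near-zero curl is a sink.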